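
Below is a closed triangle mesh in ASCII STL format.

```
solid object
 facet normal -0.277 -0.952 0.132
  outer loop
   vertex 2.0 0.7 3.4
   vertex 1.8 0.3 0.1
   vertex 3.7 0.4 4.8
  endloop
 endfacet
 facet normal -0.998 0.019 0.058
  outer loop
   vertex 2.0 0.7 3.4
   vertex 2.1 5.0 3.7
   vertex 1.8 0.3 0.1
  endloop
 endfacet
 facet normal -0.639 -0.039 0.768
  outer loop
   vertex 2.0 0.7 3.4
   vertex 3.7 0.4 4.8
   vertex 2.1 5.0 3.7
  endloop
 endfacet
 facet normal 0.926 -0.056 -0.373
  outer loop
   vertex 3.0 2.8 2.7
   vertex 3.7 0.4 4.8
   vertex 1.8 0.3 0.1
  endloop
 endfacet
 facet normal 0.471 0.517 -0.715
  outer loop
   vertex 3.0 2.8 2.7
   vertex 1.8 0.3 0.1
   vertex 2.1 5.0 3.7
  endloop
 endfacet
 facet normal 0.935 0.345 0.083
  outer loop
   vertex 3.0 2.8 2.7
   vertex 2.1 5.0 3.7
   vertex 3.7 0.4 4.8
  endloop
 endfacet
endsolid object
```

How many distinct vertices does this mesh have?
5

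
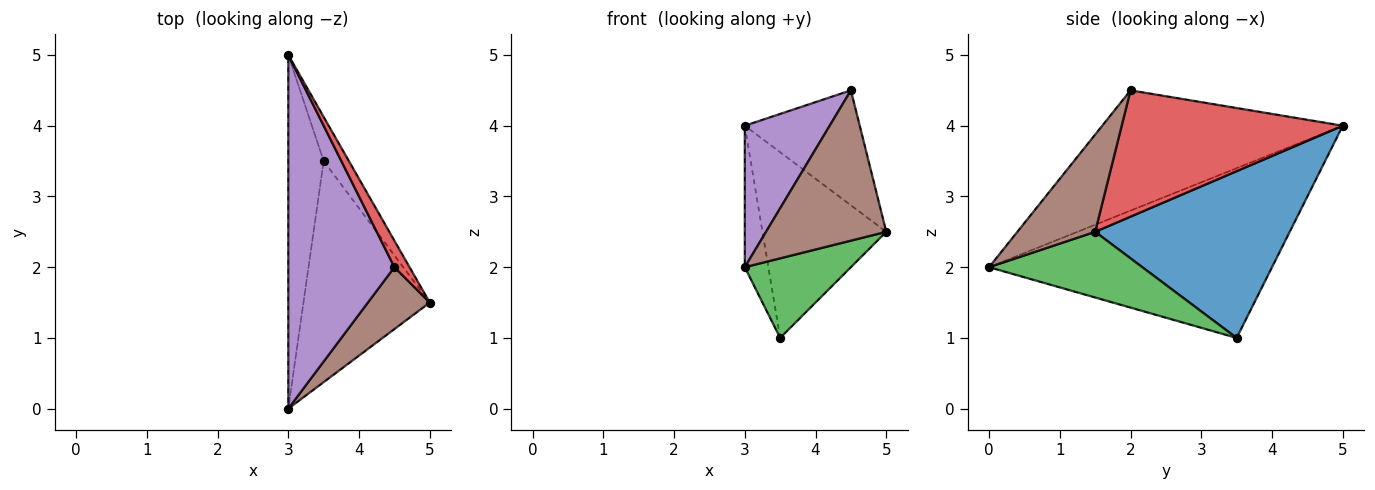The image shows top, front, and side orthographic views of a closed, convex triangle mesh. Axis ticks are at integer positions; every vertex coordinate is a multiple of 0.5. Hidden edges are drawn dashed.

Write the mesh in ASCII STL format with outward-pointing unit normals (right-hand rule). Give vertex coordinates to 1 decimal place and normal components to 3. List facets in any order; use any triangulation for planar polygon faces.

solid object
 facet normal 0.837 0.533 -0.127
  outer loop
   vertex 3.5 3.5 1.0
   vertex 3.0 5.0 4.0
   vertex 5.0 1.5 2.5
  endloop
 endfacet
 facet normal -0.976 0.081 -0.203
  outer loop
   vertex 3.5 3.5 1.0
   vertex 3.0 0.0 2.0
   vertex 3.0 5.0 4.0
  endloop
 endfacet
 facet normal 0.439 -0.304 -0.845
  outer loop
   vertex 3.5 3.5 1.0
   vertex 5.0 1.5 2.5
   vertex 3.0 0.0 2.0
  endloop
 endfacet
 facet normal 0.882 0.459 0.106
  outer loop
   vertex 4.5 2.0 4.5
   vertex 5.0 1.5 2.5
   vertex 3.0 5.0 4.0
  endloop
 endfacet
 facet normal -0.725 -0.256 0.640
  outer loop
   vertex 4.5 2.0 4.5
   vertex 3.0 5.0 4.0
   vertex 3.0 0.0 2.0
  endloop
 endfacet
 facet normal 0.513 -0.793 0.327
  outer loop
   vertex 4.5 2.0 4.5
   vertex 3.0 0.0 2.0
   vertex 5.0 1.5 2.5
  endloop
 endfacet
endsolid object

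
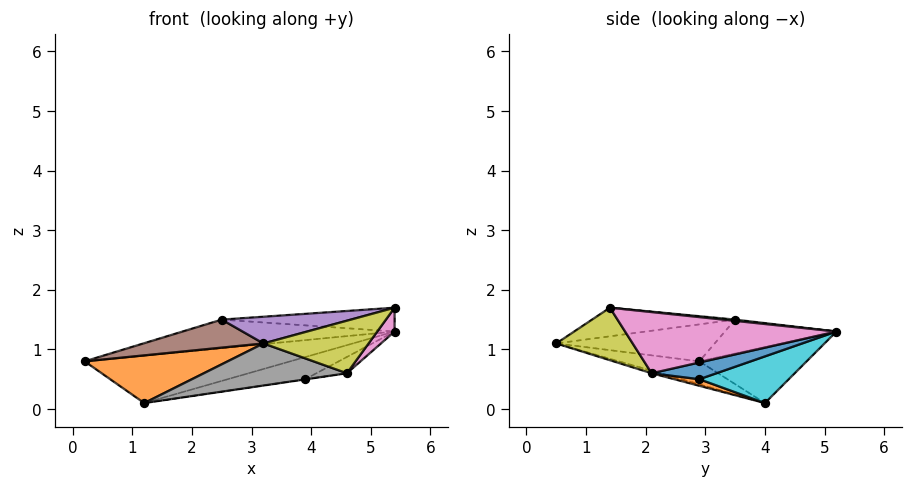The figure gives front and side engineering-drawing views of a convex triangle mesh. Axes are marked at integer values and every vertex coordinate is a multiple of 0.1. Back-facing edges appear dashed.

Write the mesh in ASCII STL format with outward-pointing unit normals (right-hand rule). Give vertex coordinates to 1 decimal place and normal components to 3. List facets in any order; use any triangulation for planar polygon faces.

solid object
 facet normal -0.373 0.715 0.591
  outer loop
   vertex 1.2 4.0 0.1
   vertex 0.2 2.9 0.8
   vertex 5.4 5.2 1.3
  endloop
 endfacet
 facet normal -0.213 -0.379 -0.900
  outer loop
   vertex 3.2 0.5 1.1
   vertex 0.2 2.9 0.8
   vertex 1.2 4.0 0.1
  endloop
 endfacet
 facet normal 0.007 0.105 0.994
  outer loop
   vertex 2.5 3.5 1.5
   vertex 5.4 1.4 1.7
   vertex 5.4 5.2 1.3
  endloop
 endfacet
 facet normal -0.369 0.701 0.611
  outer loop
   vertex 2.5 3.5 1.5
   vertex 5.4 5.2 1.3
   vertex 0.2 2.9 0.8
  endloop
 endfacet
 facet normal -0.192 -0.174 0.966
  outer loop
   vertex 2.5 3.5 1.5
   vertex 3.2 0.5 1.1
   vertex 5.4 1.4 1.7
  endloop
 endfacet
 facet normal -0.242 -0.184 0.953
  outer loop
   vertex 2.5 3.5 1.5
   vertex 0.2 2.9 0.8
   vertex 3.2 0.5 1.1
  endloop
 endfacet
 facet normal 0.787 -0.065 -0.613
  outer loop
   vertex 4.6 2.1 0.6
   vertex 5.4 5.2 1.3
   vertex 5.4 1.4 1.7
  endloop
 endfacet
 facet normal -0.018 -0.284 -0.959
  outer loop
   vertex 4.6 2.1 0.6
   vertex 3.2 0.5 1.1
   vertex 1.2 4.0 0.1
  endloop
 endfacet
 facet normal 0.428 -0.589 -0.686
  outer loop
   vertex 4.6 2.1 0.6
   vertex 5.4 1.4 1.7
   vertex 3.2 0.5 1.1
  endloop
 endfacet
 facet normal 0.219 0.190 -0.957
  outer loop
   vertex 3.9 2.9 0.5
   vertex 1.2 4.0 0.1
   vertex 5.4 5.2 1.3
  endloop
 endfacet
 facet normal 0.293 0.138 -0.946
  outer loop
   vertex 3.9 2.9 0.5
   vertex 5.4 5.2 1.3
   vertex 4.6 2.1 0.6
  endloop
 endfacet
 facet normal 0.149 0.007 -0.989
  outer loop
   vertex 3.9 2.9 0.5
   vertex 4.6 2.1 0.6
   vertex 1.2 4.0 0.1
  endloop
 endfacet
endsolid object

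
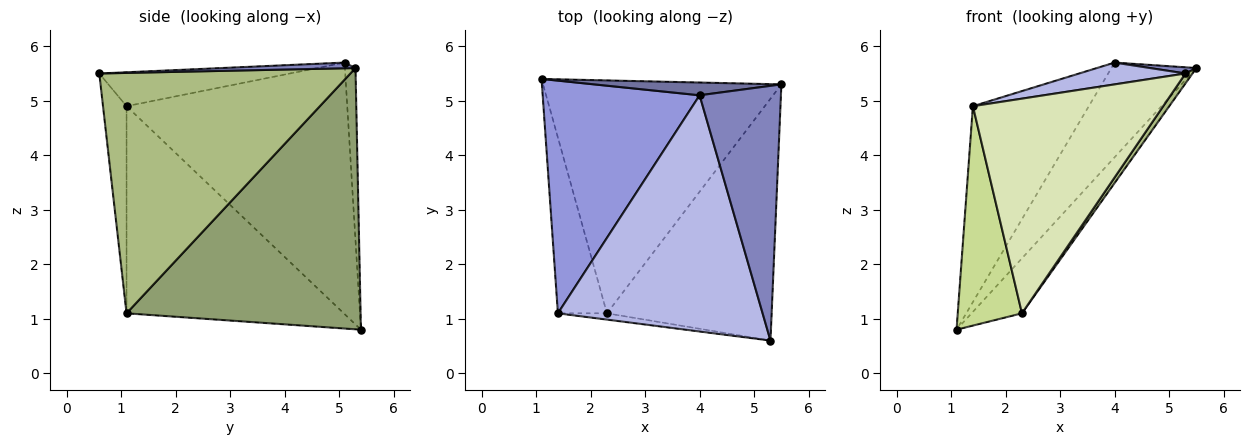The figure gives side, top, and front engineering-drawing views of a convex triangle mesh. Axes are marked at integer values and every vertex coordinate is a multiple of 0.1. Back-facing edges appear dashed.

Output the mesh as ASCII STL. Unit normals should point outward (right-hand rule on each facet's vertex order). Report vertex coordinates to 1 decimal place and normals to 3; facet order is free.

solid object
 facet normal -0.122 0.984 0.133
  outer loop
   vertex 4.0 5.1 5.7
   vertex 5.5 5.3 5.6
   vertex 1.1 5.4 0.8
  endloop
 endfacet
 facet normal 0.070 -0.024 0.997
  outer loop
   vertex 4.0 5.1 5.7
   vertex 5.3 0.6 5.5
   vertex 5.5 5.3 5.6
  endloop
 endfacet
 facet normal -0.775 0.407 0.484
  outer loop
   vertex 1.4 1.1 4.9
   vertex 4.0 5.1 5.7
   vertex 1.1 5.4 0.8
  endloop
 endfacet
 facet normal -0.163 -0.091 0.982
  outer loop
   vertex 1.4 1.1 4.9
   vertex 5.3 0.6 5.5
   vertex 4.0 5.1 5.7
  endloop
 endfacet
 facet normal 0.730 0.157 -0.666
  outer loop
   vertex 2.3 1.1 1.1
   vertex 1.1 5.4 0.8
   vertex 5.5 5.3 5.6
  endloop
 endfacet
 facet normal 0.825 -0.023 -0.565
  outer loop
   vertex 2.3 1.1 1.1
   vertex 5.5 5.3 5.6
   vertex 5.3 0.6 5.5
  endloop
 endfacet
 facet normal -0.935 -0.276 -0.221
  outer loop
   vertex 2.3 1.1 1.1
   vertex 1.4 1.1 4.9
   vertex 1.1 5.4 0.8
  endloop
 endfacet
 facet normal -0.123 -0.992 -0.029
  outer loop
   vertex 2.3 1.1 1.1
   vertex 5.3 0.6 5.5
   vertex 1.4 1.1 4.9
  endloop
 endfacet
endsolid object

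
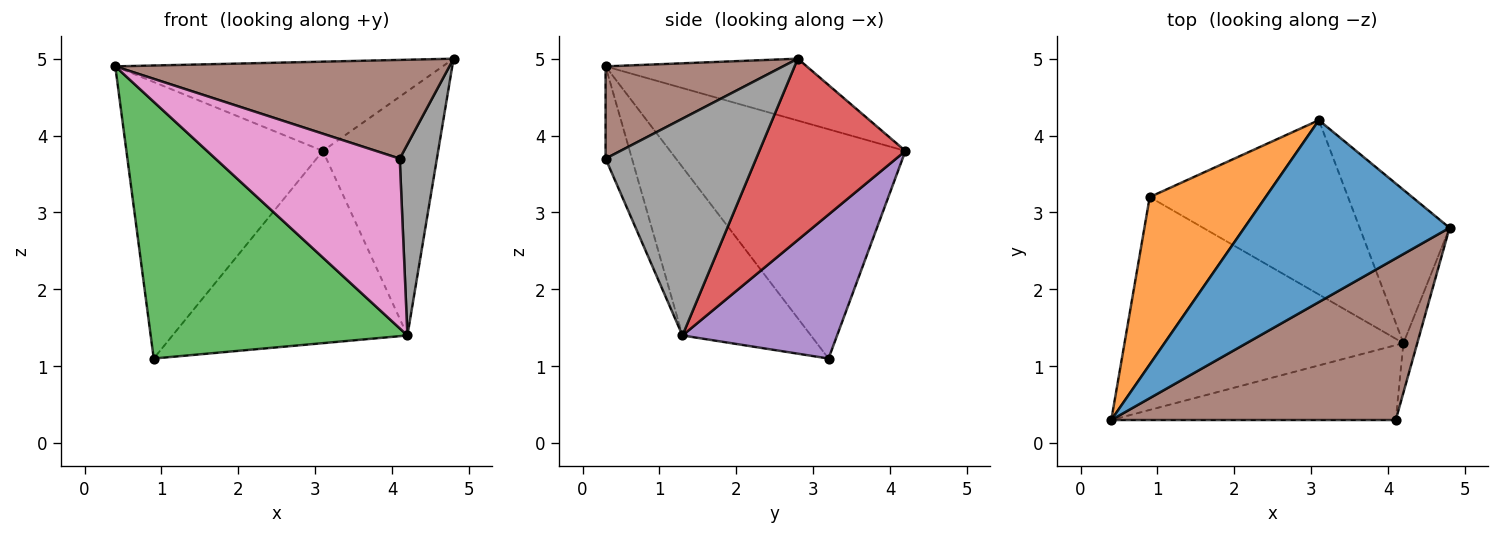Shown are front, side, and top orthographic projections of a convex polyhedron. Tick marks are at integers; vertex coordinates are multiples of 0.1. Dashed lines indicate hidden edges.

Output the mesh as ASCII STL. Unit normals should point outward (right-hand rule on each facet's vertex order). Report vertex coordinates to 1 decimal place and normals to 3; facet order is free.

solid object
 facet normal -0.261 0.425 0.866
  outer loop
   vertex 3.1 4.2 3.8
   vertex 0.4 0.3 4.9
   vertex 4.8 2.8 5.0
  endloop
 endfacet
 facet normal -0.716 0.597 0.362
  outer loop
   vertex 3.1 4.2 3.8
   vertex 0.9 3.2 1.1
   vertex 0.4 0.3 4.9
  endloop
 endfacet
 facet normal -0.359 -0.718 -0.596
  outer loop
   vertex 4.2 1.3 1.4
   vertex 0.4 0.3 4.9
   vertex 0.9 3.2 1.1
  endloop
 endfacet
 facet normal 0.731 0.577 -0.363
  outer loop
   vertex 4.2 1.3 1.4
   vertex 3.1 4.2 3.8
   vertex 4.8 2.8 5.0
  endloop
 endfacet
 facet normal 0.438 0.666 -0.604
  outer loop
   vertex 4.2 1.3 1.4
   vertex 0.9 3.2 1.1
   vertex 3.1 4.2 3.8
  endloop
 endfacet
 facet normal 0.267 -0.502 0.822
  outer loop
   vertex 4.1 0.3 3.7
   vertex 4.8 2.8 5.0
   vertex 0.4 0.3 4.9
  endloop
 endfacet
 facet normal -0.130 -0.907 -0.400
  outer loop
   vertex 4.1 0.3 3.7
   vertex 0.4 0.3 4.9
   vertex 4.2 1.3 1.4
  endloop
 endfacet
 facet normal 0.969 -0.239 -0.062
  outer loop
   vertex 4.1 0.3 3.7
   vertex 4.2 1.3 1.4
   vertex 4.8 2.8 5.0
  endloop
 endfacet
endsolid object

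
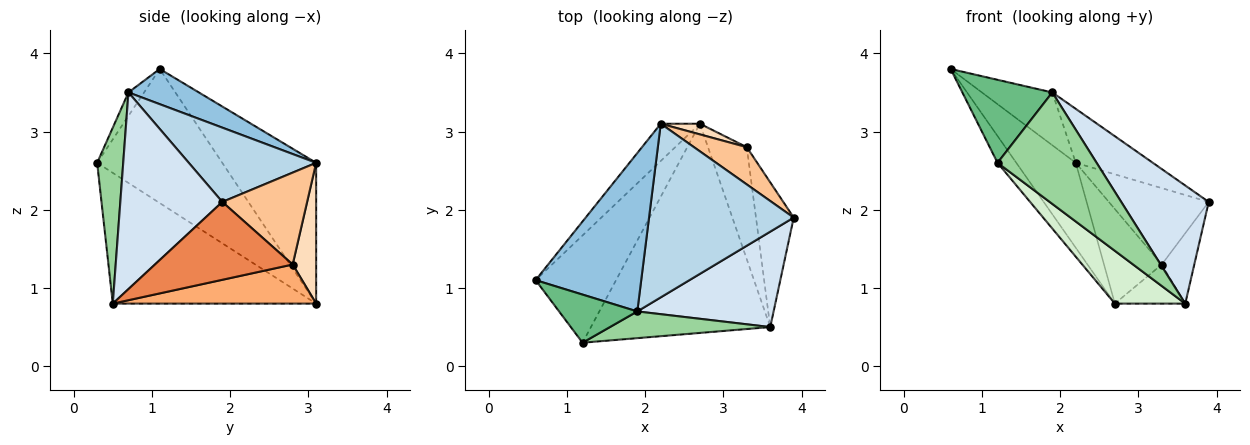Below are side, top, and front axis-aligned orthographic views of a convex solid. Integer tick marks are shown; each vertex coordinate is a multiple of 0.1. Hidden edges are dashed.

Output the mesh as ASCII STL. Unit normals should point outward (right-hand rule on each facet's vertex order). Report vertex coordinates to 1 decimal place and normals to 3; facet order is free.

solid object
 facet normal -0.822 0.521 -0.228
  outer loop
   vertex 2.7 3.1 0.8
   vertex 0.6 1.1 3.8
   vertex 2.2 3.1 2.6
  endloop
 endfacet
 facet normal 0.302 0.302 0.905
  outer loop
   vertex 1.9 0.7 3.5
   vertex 2.2 3.1 2.6
   vertex 0.6 1.1 3.8
  endloop
 endfacet
 facet normal 0.440 0.266 0.857
  outer loop
   vertex 1.9 0.7 3.5
   vertex 3.9 1.9 2.1
   vertex 2.2 3.1 2.6
  endloop
 endfacet
 facet normal 0.672 -0.576 0.466
  outer loop
   vertex 1.9 0.7 3.5
   vertex 3.6 0.5 0.8
   vertex 3.9 1.9 2.1
  endloop
 endfacet
 facet normal 0.880 0.208 -0.427
  outer loop
   vertex 3.3 2.8 1.3
   vertex 3.9 1.9 2.1
   vertex 3.6 0.5 0.8
  endloop
 endfacet
 facet normal 0.689 0.239 -0.684
  outer loop
   vertex 3.3 2.8 1.3
   vertex 3.6 0.5 0.8
   vertex 2.7 3.1 0.8
  endloop
 endfacet
 facet normal 0.607 0.714 0.349
  outer loop
   vertex 3.3 2.8 1.3
   vertex 2.2 3.1 2.6
   vertex 3.9 1.9 2.1
  endloop
 endfacet
 facet normal 0.374 0.922 0.104
  outer loop
   vertex 3.3 2.8 1.3
   vertex 2.7 3.1 0.8
   vertex 2.2 3.1 2.6
  endloop
 endfacet
 facet normal -0.149 -0.856 0.496
  outer loop
   vertex 1.2 0.3 2.6
   vertex 1.9 0.7 3.5
   vertex 0.6 1.1 3.8
  endloop
 endfacet
 facet normal 0.248 -0.942 0.226
  outer loop
   vertex 1.2 0.3 2.6
   vertex 3.6 0.5 0.8
   vertex 1.9 0.7 3.5
  endloop
 endfacet
 facet normal -0.850 0.128 -0.510
  outer loop
   vertex 1.2 0.3 2.6
   vertex 0.6 1.1 3.8
   vertex 2.7 3.1 0.8
  endloop
 endfacet
 facet normal -0.577 -0.200 -0.792
  outer loop
   vertex 1.2 0.3 2.6
   vertex 2.7 3.1 0.8
   vertex 3.6 0.5 0.8
  endloop
 endfacet
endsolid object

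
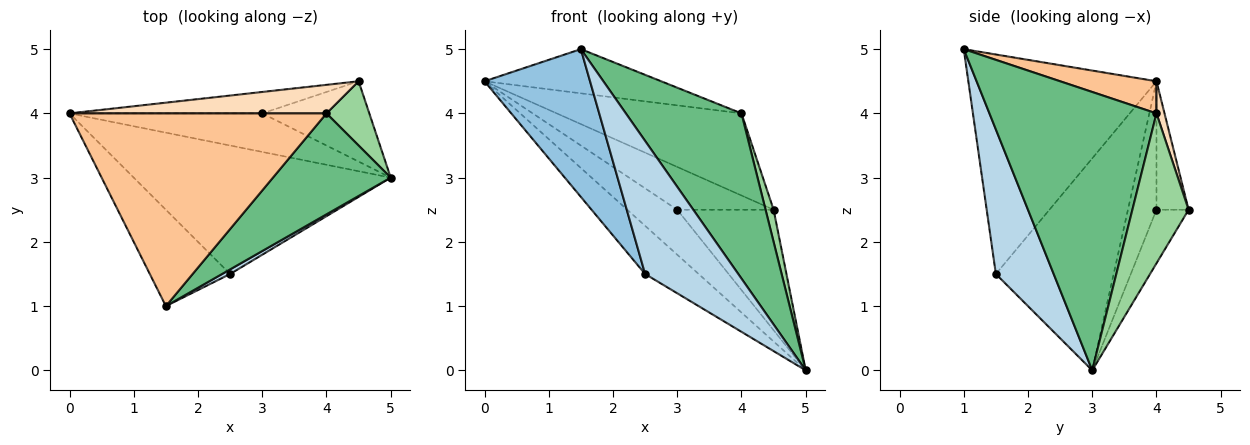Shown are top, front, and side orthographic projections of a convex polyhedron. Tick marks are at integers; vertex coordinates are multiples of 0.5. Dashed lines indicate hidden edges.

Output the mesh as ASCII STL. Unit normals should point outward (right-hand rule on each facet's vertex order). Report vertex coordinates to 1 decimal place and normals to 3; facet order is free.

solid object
 facet normal -0.611 0.278 -0.741
  outer loop
   vertex 2.5 1.5 1.5
   vertex 0.0 4.0 4.5
   vertex 5.0 3.0 0.0
  endloop
 endfacet
 facet normal -0.831 -0.466 -0.304
  outer loop
   vertex 2.5 1.5 1.5
   vertex 1.5 1.0 5.0
   vertex 0.0 4.0 4.5
  endloop
 endfacet
 facet normal 0.527 -0.849 0.029
  outer loop
   vertex 2.5 1.5 1.5
   vertex 5.0 3.0 0.0
   vertex 1.5 1.0 5.0
  endloop
 endfacet
 facet normal -0.398 0.697 -0.597
  outer loop
   vertex 3.0 4.0 2.5
   vertex 5.0 3.0 0.0
   vertex 0.0 4.0 4.5
  endloop
 endfacet
 facet normal -0.286 0.857 -0.429
  outer loop
   vertex 3.0 4.0 2.5
   vertex 0.0 4.0 4.5
   vertex 4.5 4.5 2.5
  endloop
 endfacet
 facet normal -0.267 0.802 -0.535
  outer loop
   vertex 3.0 4.0 2.5
   vertex 4.5 4.5 2.5
   vertex 5.0 3.0 0.0
  endloop
 endfacet
 facet normal 0.121 0.222 0.968
  outer loop
   vertex 4.0 4.0 4.0
   vertex 0.0 4.0 4.5
   vertex 1.5 1.0 5.0
  endloop
 endfacet
 facet normal 0.041 0.944 0.328
  outer loop
   vertex 4.0 4.0 4.0
   vertex 4.5 4.5 2.5
   vertex 0.0 4.0 4.5
  endloop
 endfacet
 facet normal 0.777 -0.538 0.329
  outer loop
   vertex 4.0 4.0 4.0
   vertex 1.5 1.0 5.0
   vertex 5.0 3.0 0.0
  endloop
 endfacet
 facet normal 0.953 -0.136 0.272
  outer loop
   vertex 4.0 4.0 4.0
   vertex 5.0 3.0 0.0
   vertex 4.5 4.5 2.5
  endloop
 endfacet
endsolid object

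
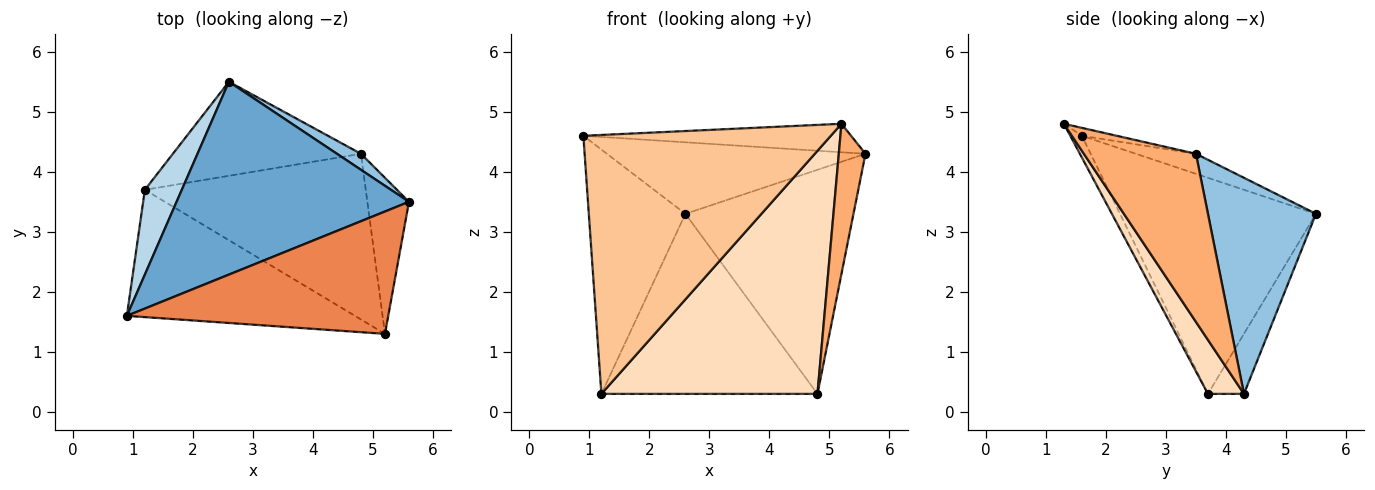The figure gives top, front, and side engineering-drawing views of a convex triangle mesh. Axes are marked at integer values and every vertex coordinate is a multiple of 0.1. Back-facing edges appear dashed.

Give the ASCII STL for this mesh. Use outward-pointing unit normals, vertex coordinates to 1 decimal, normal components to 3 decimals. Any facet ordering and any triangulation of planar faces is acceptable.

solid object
 facet normal -0.080 0.347 0.935
  outer loop
   vertex 2.6 5.5 3.3
   vertex 0.9 1.6 4.6
   vertex 5.6 3.5 4.3
  endloop
 endfacet
 facet normal 0.540 0.840 0.060
  outer loop
   vertex 4.8 4.3 0.3
   vertex 2.6 5.5 3.3
   vertex 5.6 3.5 4.3
  endloop
 endfacet
 facet normal -0.887 0.437 0.152
  outer loop
   vertex 1.2 3.7 0.3
   vertex 0.9 1.6 4.6
   vertex 2.6 5.5 3.3
  endloop
 endfacet
 facet normal -0.146 0.877 -0.458
  outer loop
   vertex 1.2 3.7 0.3
   vertex 2.6 5.5 3.3
   vertex 4.8 4.3 0.3
  endloop
 endfacet
 facet normal -0.029 0.227 0.974
  outer loop
   vertex 5.2 1.3 4.8
   vertex 5.6 3.5 4.3
   vertex 0.9 1.6 4.6
  endloop
 endfacet
 facet normal 0.946 -0.225 -0.234
  outer loop
   vertex 5.2 1.3 4.8
   vertex 4.8 4.3 0.3
   vertex 5.6 3.5 4.3
  endloop
 endfacet
 facet normal -0.042 -0.897 -0.441
  outer loop
   vertex 5.2 1.3 4.8
   vertex 0.9 1.6 4.6
   vertex 1.2 3.7 0.3
  endloop
 endfacet
 facet normal 0.136 -0.819 -0.558
  outer loop
   vertex 5.2 1.3 4.8
   vertex 1.2 3.7 0.3
   vertex 4.8 4.3 0.3
  endloop
 endfacet
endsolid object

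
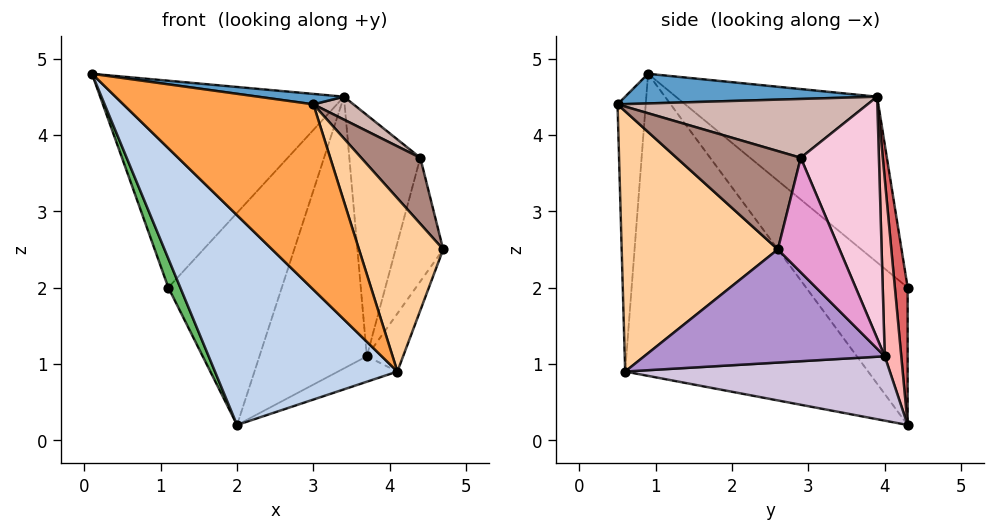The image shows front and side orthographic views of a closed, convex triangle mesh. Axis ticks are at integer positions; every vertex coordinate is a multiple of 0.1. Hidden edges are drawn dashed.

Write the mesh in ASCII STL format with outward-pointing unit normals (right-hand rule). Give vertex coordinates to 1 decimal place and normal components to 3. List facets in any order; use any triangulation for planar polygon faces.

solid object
 facet normal 0.130 -0.044 0.990
  outer loop
   vertex 3.4 3.9 4.5
   vertex 0.1 0.9 4.8
   vertex 3.0 0.5 4.4
  endloop
 endfacet
 facet normal -0.632 -0.475 -0.612
  outer loop
   vertex 4.1 0.6 0.9
   vertex 0.1 0.9 4.8
   vertex 2.0 4.3 0.2
  endloop
 endfacet
 facet normal -0.146 -0.986 -0.074
  outer loop
   vertex 4.1 0.6 0.9
   vertex 3.0 0.5 4.4
   vertex 0.1 0.9 4.8
  endloop
 endfacet
 facet normal 0.851 -0.459 0.254
  outer loop
   vertex 4.1 0.6 0.9
   vertex 4.7 2.6 2.5
   vertex 3.0 0.5 4.4
  endloop
 endfacet
 facet normal -0.890 -0.105 -0.445
  outer loop
   vertex 1.1 4.3 2.0
   vertex 2.0 4.3 0.2
   vertex 0.1 0.9 4.8
  endloop
 endfacet
 facet normal -0.519 0.629 0.578
  outer loop
   vertex 1.1 4.3 2.0
   vertex 0.1 0.9 4.8
   vertex 3.4 3.9 4.5
  endloop
 endfacet
 facet normal 0.112 0.992 0.056
  outer loop
   vertex 1.1 4.3 2.0
   vertex 3.4 3.9 4.5
   vertex 2.0 4.3 0.2
  endloop
 endfacet
 facet normal 0.152 0.988 0.042
  outer loop
   vertex 3.7 4.0 1.1
   vertex 2.0 4.3 0.2
   vertex 3.4 3.9 4.5
  endloop
 endfacet
 facet normal 0.864 0.130 -0.487
  outer loop
   vertex 3.7 4.0 1.1
   vertex 4.7 2.6 2.5
   vertex 4.1 0.6 0.9
  endloop
 endfacet
 facet normal 0.480 0.108 -0.871
  outer loop
   vertex 3.7 4.0 1.1
   vertex 4.1 0.6 0.9
   vertex 2.0 4.3 0.2
  endloop
 endfacet
 facet normal 0.857 -0.408 0.316
  outer loop
   vertex 4.4 2.9 3.7
   vertex 3.0 0.5 4.4
   vertex 4.7 2.6 2.5
  endloop
 endfacet
 facet normal 0.565 -0.091 0.820
  outer loop
   vertex 4.4 2.9 3.7
   vertex 3.4 3.9 4.5
   vertex 3.0 0.5 4.4
  endloop
 endfacet
 facet normal 0.791 0.610 0.045
  outer loop
   vertex 4.4 2.9 3.7
   vertex 4.7 2.6 2.5
   vertex 3.7 4.0 1.1
  endloop
 endfacet
 facet normal 0.738 0.670 0.085
  outer loop
   vertex 4.4 2.9 3.7
   vertex 3.7 4.0 1.1
   vertex 3.4 3.9 4.5
  endloop
 endfacet
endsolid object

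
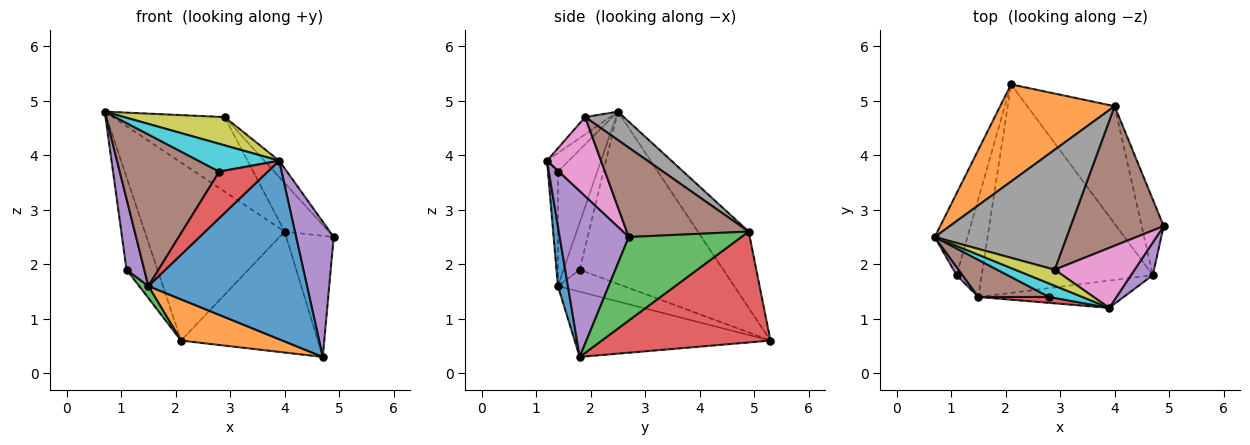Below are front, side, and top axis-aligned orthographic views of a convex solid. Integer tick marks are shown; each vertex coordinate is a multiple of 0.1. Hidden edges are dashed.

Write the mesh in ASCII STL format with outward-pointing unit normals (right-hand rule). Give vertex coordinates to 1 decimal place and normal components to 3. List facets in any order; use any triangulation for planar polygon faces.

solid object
 facet normal -0.961 0.207 -0.183
  outer loop
   vertex 1.1 1.8 1.9
   vertex 0.7 2.5 4.8
   vertex 2.1 5.3 0.6
  endloop
 endfacet
 facet normal -0.304 0.836 0.456
  outer loop
   vertex 4.0 4.9 2.6
   vertex 2.1 5.3 0.6
   vertex 0.7 2.5 4.8
  endloop
 endfacet
 facet normal 0.896 0.377 -0.236
  outer loop
   vertex 4.0 4.9 2.6
   vertex 4.9 2.7 2.5
   vertex 4.7 1.8 0.3
  endloop
 endfacet
 facet normal 0.663 0.537 -0.522
  outer loop
   vertex 4.0 4.9 2.6
   vertex 4.7 1.8 0.3
   vertex 2.1 5.3 0.6
  endloop
 endfacet
 facet normal 0.873 -0.475 0.115
  outer loop
   vertex 3.9 1.2 3.9
   vertex 4.7 1.8 0.3
   vertex 4.9 2.7 2.5
  endloop
 endfacet
 facet normal 0.672 0.243 0.699
  outer loop
   vertex 2.9 1.9 4.7
   vertex 4.9 2.7 2.5
   vertex 4.0 4.9 2.6
  endloop
 endfacet
 facet normal 0.691 0.190 0.697
  outer loop
   vertex 2.9 1.9 4.7
   vertex 3.9 1.2 3.9
   vertex 4.9 2.7 2.5
  endloop
 endfacet
 facet normal 0.180 0.519 0.836
  outer loop
   vertex 2.9 1.9 4.7
   vertex 4.0 4.9 2.6
   vertex 0.7 2.5 4.8
  endloop
 endfacet
 facet normal -0.210 -0.851 0.482
  outer loop
   vertex 2.9 1.9 4.7
   vertex 0.7 2.5 4.8
   vertex 3.9 1.2 3.9
  endloop
 endfacet
 facet normal -0.236 -0.874 0.424
  outer loop
   vertex 2.8 1.4 3.7
   vertex 3.9 1.2 3.9
   vertex 0.7 2.5 4.8
  endloop
 endfacet
 facet normal 0.062 -0.987 -0.151
  outer loop
   vertex 1.5 1.4 1.6
   vertex 4.7 1.8 0.3
   vertex 3.9 1.2 3.9
  endloop
 endfacet
 facet normal -0.351 -0.182 -0.919
  outer loop
   vertex 1.5 1.4 1.6
   vertex 2.1 5.3 0.6
   vertex 4.7 1.8 0.3
  endloop
 endfacet
 facet normal -0.655 -0.092 -0.750
  outer loop
   vertex 1.5 1.4 1.6
   vertex 1.1 1.8 1.9
   vertex 2.1 5.3 0.6
  endloop
 endfacet
 facet normal -0.199 -0.972 0.123
  outer loop
   vertex 1.5 1.4 1.6
   vertex 3.9 1.2 3.9
   vertex 2.8 1.4 3.7
  endloop
 endfacet
 facet normal -0.672 -0.736 0.085
  outer loop
   vertex 1.5 1.4 1.6
   vertex 0.7 2.5 4.8
   vertex 1.1 1.8 1.9
  endloop
 endfacet
 facet normal -0.359 -0.907 0.222
  outer loop
   vertex 1.5 1.4 1.6
   vertex 2.8 1.4 3.7
   vertex 0.7 2.5 4.8
  endloop
 endfacet
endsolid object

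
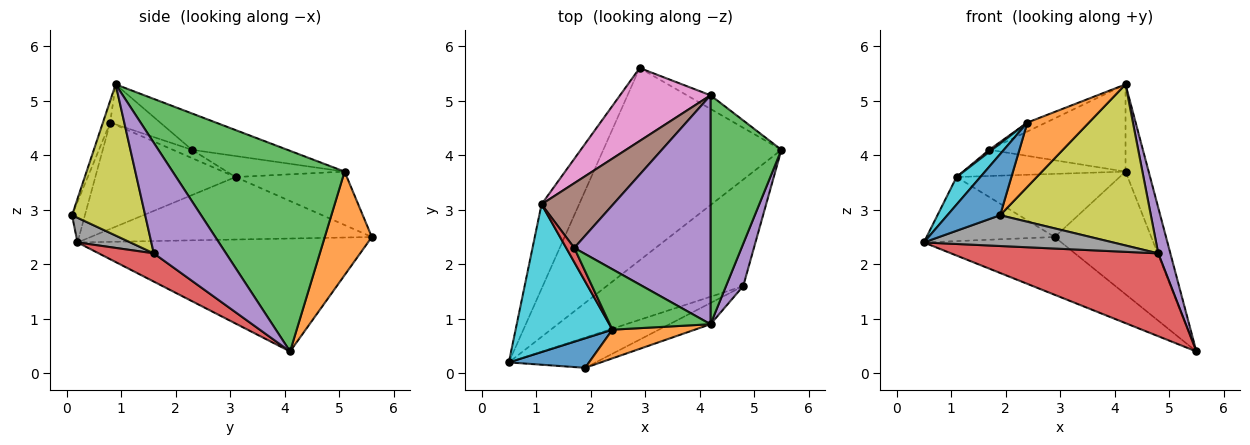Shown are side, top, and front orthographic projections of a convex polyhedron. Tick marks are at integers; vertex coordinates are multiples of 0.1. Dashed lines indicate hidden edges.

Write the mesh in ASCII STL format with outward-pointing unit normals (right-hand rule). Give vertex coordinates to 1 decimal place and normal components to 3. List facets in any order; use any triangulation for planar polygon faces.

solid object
 facet normal -0.519 0.246 -0.818
  outer loop
   vertex 2.9 5.6 2.5
   vertex 5.5 4.1 0.4
   vertex 0.5 0.2 2.4
  endloop
 endfacet
 facet normal 0.436 0.895 -0.099
  outer loop
   vertex 4.2 5.1 3.7
   vertex 5.5 4.1 0.4
   vertex 2.9 5.6 2.5
  endloop
 endfacet
 facet normal 0.935 0.126 0.330
  outer loop
   vertex 4.2 5.1 3.7
   vertex 4.2 0.9 5.3
   vertex 5.5 4.1 0.4
  endloop
 endfacet
 facet normal 0.161 -0.606 -0.779
  outer loop
   vertex 4.8 1.6 2.2
   vertex 0.5 0.2 2.4
   vertex 5.5 4.1 0.4
  endloop
 endfacet
 facet normal 0.975 -0.164 0.152
  outer loop
   vertex 4.8 1.6 2.2
   vertex 5.5 4.1 0.4
   vertex 4.2 0.9 5.3
  endloop
 endfacet
 facet normal -0.798 0.364 -0.480
  outer loop
   vertex 1.1 3.1 3.6
   vertex 2.9 5.6 2.5
   vertex 0.5 0.2 2.4
  endloop
 endfacet
 facet normal -0.408 0.597 0.691
  outer loop
   vertex 1.1 3.1 3.6
   vertex 4.2 5.1 3.7
   vertex 2.9 5.6 2.5
  endloop
 endfacet
 facet normal 0.196 -0.699 -0.688
  outer loop
   vertex 1.9 0.1 2.9
   vertex 0.5 0.2 2.4
   vertex 4.8 1.6 2.2
  endloop
 endfacet
 facet normal 0.434 -0.893 -0.118
  outer loop
   vertex 1.9 0.1 2.9
   vertex 4.8 1.6 2.2
   vertex 4.2 0.9 5.3
  endloop
 endfacet
 facet normal -0.734 -0.124 0.668
  outer loop
   vertex 2.4 0.8 4.6
   vertex 1.1 3.1 3.6
   vertex 0.5 0.2 2.4
  endloop
 endfacet
 facet normal -0.215 -0.879 0.425
  outer loop
   vertex 2.4 0.8 4.6
   vertex 0.5 0.2 2.4
   vertex 1.9 0.1 2.9
  endloop
 endfacet
 facet normal -0.107 -0.908 0.405
  outer loop
   vertex 2.4 0.8 4.6
   vertex 1.9 0.1 2.9
   vertex 4.2 0.9 5.3
  endloop
 endfacet
 facet normal -0.366 0.136 0.921
  outer loop
   vertex 1.7 2.3 4.1
   vertex 2.4 0.8 4.6
   vertex 4.2 0.9 5.3
  endloop
 endfacet
 facet normal -0.714 -0.102 0.693
  outer loop
   vertex 1.7 2.3 4.1
   vertex 1.1 3.1 3.6
   vertex 2.4 0.8 4.6
  endloop
 endfacet
 facet normal -0.242 0.345 0.907
  outer loop
   vertex 1.7 2.3 4.1
   vertex 4.2 0.9 5.3
   vertex 4.2 5.1 3.7
  endloop
 endfacet
 facet normal -0.262 0.362 0.894
  outer loop
   vertex 1.7 2.3 4.1
   vertex 4.2 5.1 3.7
   vertex 1.1 3.1 3.6
  endloop
 endfacet
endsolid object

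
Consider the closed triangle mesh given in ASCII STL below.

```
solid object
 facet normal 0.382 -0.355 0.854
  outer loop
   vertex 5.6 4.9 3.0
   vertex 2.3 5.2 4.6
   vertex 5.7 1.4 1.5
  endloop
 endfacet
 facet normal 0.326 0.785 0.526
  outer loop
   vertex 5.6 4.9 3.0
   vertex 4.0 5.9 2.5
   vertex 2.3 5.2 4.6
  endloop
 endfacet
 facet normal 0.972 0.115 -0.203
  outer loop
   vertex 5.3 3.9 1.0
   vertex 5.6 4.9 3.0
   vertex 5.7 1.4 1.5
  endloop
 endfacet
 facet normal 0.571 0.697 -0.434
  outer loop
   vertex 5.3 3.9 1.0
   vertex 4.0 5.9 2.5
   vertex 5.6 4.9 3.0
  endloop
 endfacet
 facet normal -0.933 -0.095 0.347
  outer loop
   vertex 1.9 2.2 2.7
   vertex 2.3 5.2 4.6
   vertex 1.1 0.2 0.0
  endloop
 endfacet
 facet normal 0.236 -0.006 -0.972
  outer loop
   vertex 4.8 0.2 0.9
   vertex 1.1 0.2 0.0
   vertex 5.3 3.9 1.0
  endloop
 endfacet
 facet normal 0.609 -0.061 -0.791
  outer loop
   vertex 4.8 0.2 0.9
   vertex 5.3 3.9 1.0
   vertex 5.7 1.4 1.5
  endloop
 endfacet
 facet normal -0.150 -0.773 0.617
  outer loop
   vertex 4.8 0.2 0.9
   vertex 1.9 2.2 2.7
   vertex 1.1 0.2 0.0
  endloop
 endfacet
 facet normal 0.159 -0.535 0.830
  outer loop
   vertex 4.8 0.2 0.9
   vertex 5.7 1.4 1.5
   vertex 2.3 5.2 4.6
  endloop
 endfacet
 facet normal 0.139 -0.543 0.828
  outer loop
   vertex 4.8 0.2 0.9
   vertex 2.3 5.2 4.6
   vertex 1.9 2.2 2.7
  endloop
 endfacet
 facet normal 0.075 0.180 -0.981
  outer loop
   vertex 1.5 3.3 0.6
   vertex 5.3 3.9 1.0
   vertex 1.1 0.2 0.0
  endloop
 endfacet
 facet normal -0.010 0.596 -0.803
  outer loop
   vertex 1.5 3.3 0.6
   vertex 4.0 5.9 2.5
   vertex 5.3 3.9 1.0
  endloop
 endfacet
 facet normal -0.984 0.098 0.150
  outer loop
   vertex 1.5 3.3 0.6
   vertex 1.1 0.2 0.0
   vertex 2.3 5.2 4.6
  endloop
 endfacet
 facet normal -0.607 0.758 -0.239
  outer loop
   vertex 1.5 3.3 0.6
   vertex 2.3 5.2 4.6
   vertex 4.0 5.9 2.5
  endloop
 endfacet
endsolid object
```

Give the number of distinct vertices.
9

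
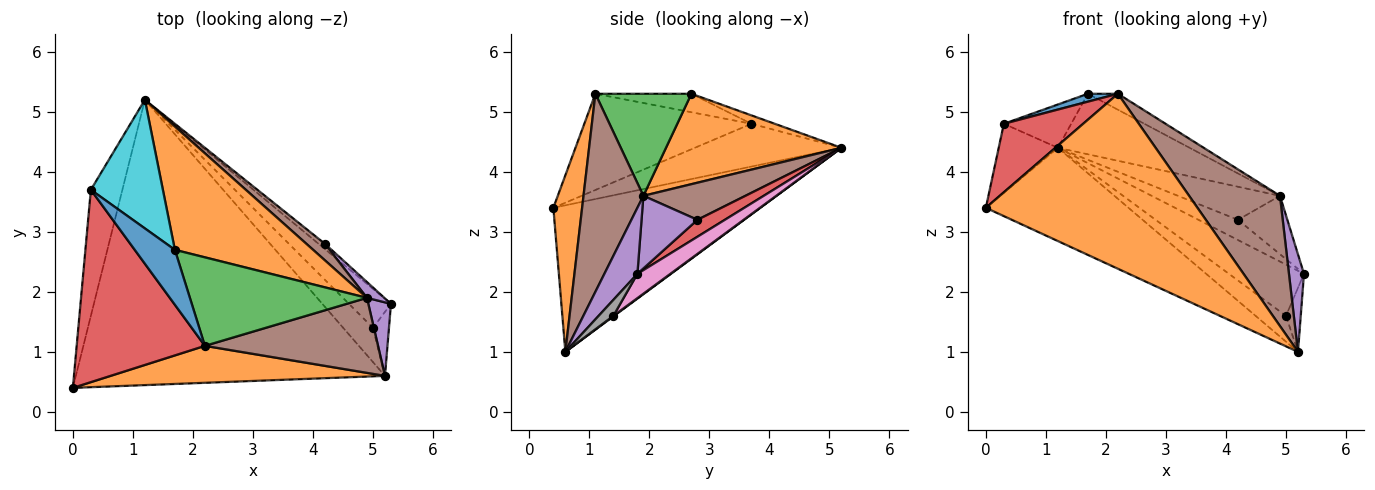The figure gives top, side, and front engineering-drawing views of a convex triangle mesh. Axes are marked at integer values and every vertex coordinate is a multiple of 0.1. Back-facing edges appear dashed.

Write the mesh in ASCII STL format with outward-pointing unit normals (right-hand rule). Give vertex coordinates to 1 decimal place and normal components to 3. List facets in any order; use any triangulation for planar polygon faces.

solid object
 facet normal -0.411 0.283 -0.867
  outer loop
   vertex 5.2 0.6 1.0
   vertex 0.0 0.4 3.4
   vertex 1.2 5.2 4.4
  endloop
 endfacet
 facet normal 0.132 -0.970 0.205
  outer loop
   vertex 5.2 0.6 1.0
   vertex 2.2 1.1 5.3
   vertex 0.0 0.4 3.4
  endloop
 endfacet
 facet normal -0.766 0.309 -0.564
  outer loop
   vertex 0.3 3.7 4.8
   vertex 1.2 5.2 4.4
   vertex 0.0 0.4 3.4
  endloop
 endfacet
 facet normal -0.577 -0.274 0.769
  outer loop
   vertex 0.3 3.7 4.8
   vertex 0.0 0.4 3.4
   vertex 2.2 1.1 5.3
  endloop
 endfacet
 facet normal 0.869 -0.395 0.298
  outer loop
   vertex 4.9 1.9 3.6
   vertex 5.2 0.6 1.0
   vertex 5.3 1.8 2.3
  endloop
 endfacet
 facet normal 0.496 -0.752 0.433
  outer loop
   vertex 4.9 1.9 3.6
   vertex 2.2 1.1 5.3
   vertex 5.2 0.6 1.0
  endloop
 endfacet
 facet normal 0.331 0.751 -0.571
  outer loop
   vertex 5.0 1.4 1.6
   vertex 1.2 5.2 4.4
   vertex 5.3 1.8 2.3
  endloop
 endfacet
 facet normal 0.577 0.577 -0.577
  outer loop
   vertex 5.0 1.4 1.6
   vertex 5.3 1.8 2.3
   vertex 5.2 0.6 1.0
  endloop
 endfacet
 facet normal 0.014 0.602 -0.798
  outer loop
   vertex 5.0 1.4 1.6
   vertex 5.2 0.6 1.0
   vertex 1.2 5.2 4.4
  endloop
 endfacet
 facet normal -0.110 0.317 0.942
  outer loop
   vertex 1.7 2.7 5.3
   vertex 1.2 5.2 4.4
   vertex 0.3 3.7 4.8
  endloop
 endfacet
 facet normal -0.414 -0.129 0.901
  outer loop
   vertex 1.7 2.7 5.3
   vertex 0.3 3.7 4.8
   vertex 2.2 1.1 5.3
  endloop
 endfacet
 facet normal 0.506 0.380 0.774
  outer loop
   vertex 1.7 2.7 5.3
   vertex 4.9 1.9 3.6
   vertex 1.2 5.2 4.4
  endloop
 endfacet
 facet normal 0.493 0.154 0.856
  outer loop
   vertex 1.7 2.7 5.3
   vertex 2.2 1.1 5.3
   vertex 4.9 1.9 3.6
  endloop
 endfacet
 facet normal 0.558 0.803 -0.209
  outer loop
   vertex 4.2 2.8 3.2
   vertex 5.3 1.8 2.3
   vertex 1.2 5.2 4.4
  endloop
 endfacet
 facet normal 0.737 0.652 0.177
  outer loop
   vertex 4.2 2.8 3.2
   vertex 4.9 1.9 3.6
   vertex 5.3 1.8 2.3
  endloop
 endfacet
 facet normal 0.667 0.667 0.333
  outer loop
   vertex 4.2 2.8 3.2
   vertex 1.2 5.2 4.4
   vertex 4.9 1.9 3.6
  endloop
 endfacet
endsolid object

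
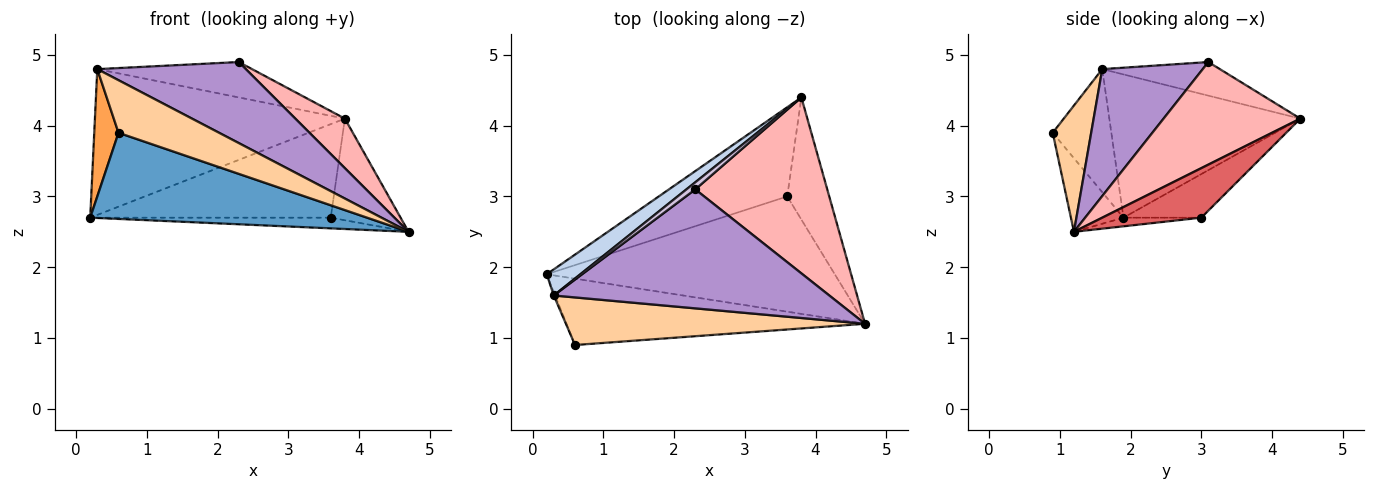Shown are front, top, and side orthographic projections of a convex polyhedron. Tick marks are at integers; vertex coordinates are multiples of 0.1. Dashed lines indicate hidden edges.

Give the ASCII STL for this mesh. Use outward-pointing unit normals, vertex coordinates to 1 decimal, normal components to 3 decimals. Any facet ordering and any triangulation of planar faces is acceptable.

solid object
 facet normal -0.149 -0.783 -0.603
  outer loop
   vertex 0.6 0.9 3.9
   vertex 0.2 1.9 2.7
   vertex 4.7 1.2 2.5
  endloop
 endfacet
 facet normal -0.601 0.787 0.141
  outer loop
   vertex 0.3 1.6 4.8
   vertex 3.8 4.4 4.1
   vertex 0.2 1.9 2.7
  endloop
 endfacet
 facet normal -0.924 -0.382 -0.011
  outer loop
   vertex 0.3 1.6 4.8
   vertex 0.2 1.9 2.7
   vertex 0.6 0.9 3.9
  endloop
 endfacet
 facet normal 0.273 -0.713 0.646
  outer loop
   vertex 0.3 1.6 4.8
   vertex 0.6 0.9 3.9
   vertex 4.7 1.2 2.5
  endloop
 endfacet
 facet normal -0.030 0.092 -0.995
  outer loop
   vertex 3.6 3.0 2.7
   vertex 4.7 1.2 2.5
   vertex 0.2 1.9 2.7
  endloop
 endfacet
 facet normal -0.228 0.705 -0.672
  outer loop
   vertex 3.6 3.0 2.7
   vertex 0.2 1.9 2.7
   vertex 3.8 4.4 4.1
  endloop
 endfacet
 facet normal 0.672 0.474 -0.570
  outer loop
   vertex 3.6 3.0 2.7
   vertex 3.8 4.4 4.1
   vertex 4.7 1.2 2.5
  endloop
 endfacet
 facet normal 0.599 -0.217 0.771
  outer loop
   vertex 2.3 3.1 4.9
   vertex 4.7 1.2 2.5
   vertex 3.8 4.4 4.1
  endloop
 endfacet
 facet normal 0.356 -0.526 0.772
  outer loop
   vertex 2.3 3.1 4.9
   vertex 0.3 1.6 4.8
   vertex 4.7 1.2 2.5
  endloop
 endfacet
 facet normal -0.598 0.786 0.157
  outer loop
   vertex 2.3 3.1 4.9
   vertex 3.8 4.4 4.1
   vertex 0.3 1.6 4.8
  endloop
 endfacet
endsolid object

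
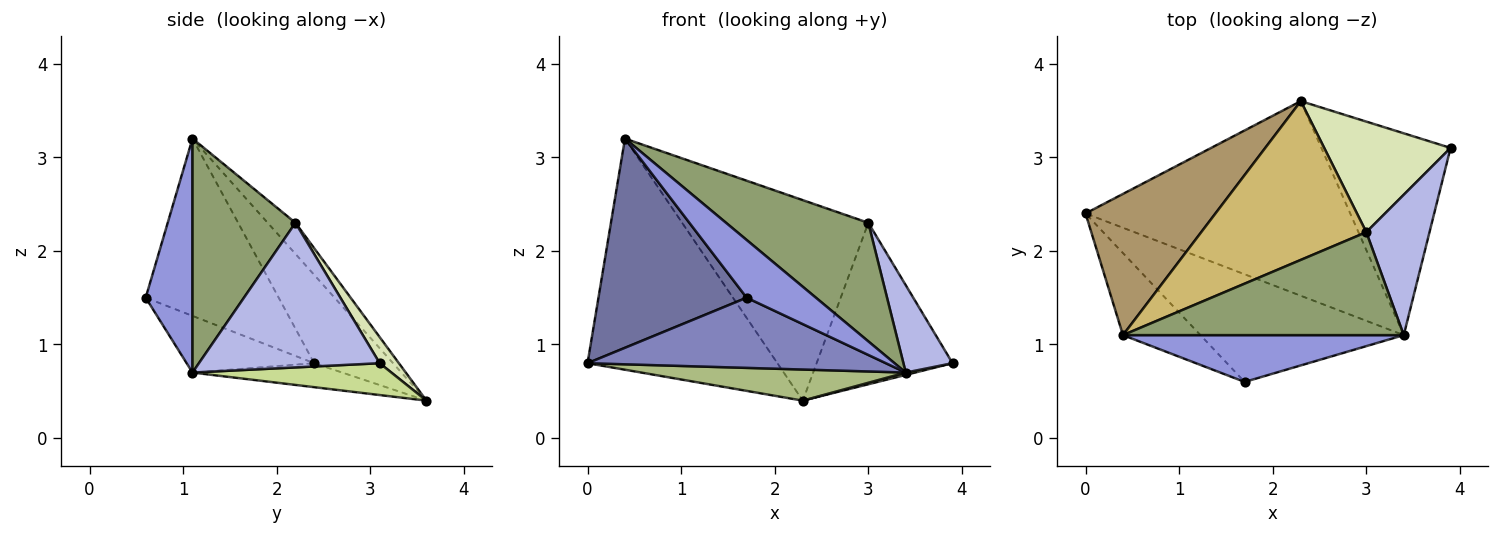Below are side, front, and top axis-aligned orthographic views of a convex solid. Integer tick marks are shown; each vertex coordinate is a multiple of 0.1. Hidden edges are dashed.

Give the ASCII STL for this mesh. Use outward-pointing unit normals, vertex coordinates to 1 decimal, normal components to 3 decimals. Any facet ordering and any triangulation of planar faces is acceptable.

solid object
 facet normal -0.641 -0.714 -0.280
  outer loop
   vertex 0.4 1.1 3.2
   vertex 0.0 2.4 0.8
   vertex 1.7 0.6 1.5
  endloop
 endfacet
 facet normal -0.227 -0.532 -0.816
  outer loop
   vertex 3.4 1.1 0.7
   vertex 1.7 0.6 1.5
   vertex 0.0 2.4 0.8
  endloop
 endfacet
 facet normal 0.465 -0.688 0.558
  outer loop
   vertex 3.4 1.1 0.7
   vertex 0.4 1.1 3.2
   vertex 1.7 0.6 1.5
  endloop
 endfacet
 facet normal 0.889 -0.242 0.388
  outer loop
   vertex 3.0 2.2 2.3
   vertex 3.4 1.1 0.7
   vertex 3.9 3.1 0.8
  endloop
 endfacet
 facet normal 0.479 -0.663 0.575
  outer loop
   vertex 3.0 2.2 2.3
   vertex 0.4 1.1 3.2
   vertex 3.4 1.1 0.7
  endloop
 endfacet
 facet normal -0.089 -0.157 -0.984
  outer loop
   vertex 2.3 3.6 0.4
   vertex 3.4 1.1 0.7
   vertex 0.0 2.4 0.8
  endloop
 endfacet
 facet normal 0.239 -0.011 -0.971
  outer loop
   vertex 2.3 3.6 0.4
   vertex 3.9 3.1 0.8
   vertex 3.4 1.1 0.7
  endloop
 endfacet
 facet normal 0.116 0.820 0.561
  outer loop
   vertex 2.3 3.6 0.4
   vertex 3.0 2.2 2.3
   vertex 3.9 3.1 0.8
  endloop
 endfacet
 facet normal -0.334 0.804 0.491
  outer loop
   vertex 2.3 3.6 0.4
   vertex 0.0 2.4 0.8
   vertex 0.4 1.1 3.2
  endloop
 endfacet
 facet normal -0.116 0.779 0.617
  outer loop
   vertex 2.3 3.6 0.4
   vertex 0.4 1.1 3.2
   vertex 3.0 2.2 2.3
  endloop
 endfacet
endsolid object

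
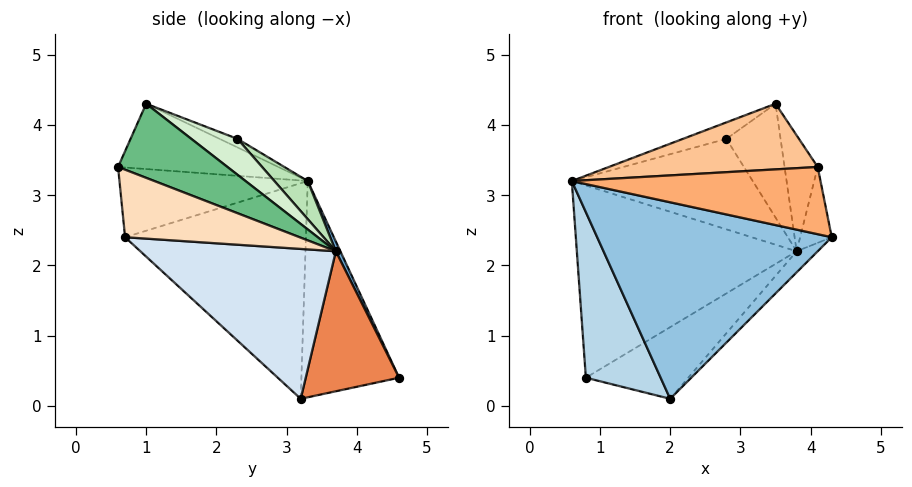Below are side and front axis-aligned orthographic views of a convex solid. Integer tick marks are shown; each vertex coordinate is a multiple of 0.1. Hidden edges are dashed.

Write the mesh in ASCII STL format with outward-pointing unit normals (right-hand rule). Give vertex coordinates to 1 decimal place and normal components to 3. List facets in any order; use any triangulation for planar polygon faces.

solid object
 facet normal 0.019 0.906 0.422
  outer loop
   vertex 3.8 3.7 2.2
   vertex 0.8 4.6 0.4
   vertex 0.6 3.3 3.2
  endloop
 endfacet
 facet normal -0.592 -0.768 -0.243
  outer loop
   vertex 2.0 3.2 0.1
   vertex 4.3 0.7 2.4
   vertex 0.6 3.3 3.2
  endloop
 endfacet
 facet normal -0.752 -0.576 -0.321
  outer loop
   vertex 2.0 3.2 0.1
   vertex 0.6 3.3 3.2
   vertex 0.8 4.6 0.4
  endloop
 endfacet
 facet normal 0.747 0.081 -0.660
  outer loop
   vertex 2.0 3.2 0.1
   vertex 3.8 3.7 2.2
   vertex 4.3 0.7 2.4
  endloop
 endfacet
 facet normal 0.538 0.590 -0.602
  outer loop
   vertex 2.0 3.2 0.1
   vertex 0.8 4.6 0.4
   vertex 3.8 3.7 2.2
  endloop
 endfacet
 facet normal -0.592 -0.782 -0.197
  outer loop
   vertex 4.1 0.6 3.4
   vertex 0.6 3.3 3.2
   vertex 4.3 0.7 2.4
  endloop
 endfacet
 facet normal -0.608 -0.792 -0.053
  outer loop
   vertex 4.1 0.6 3.4
   vertex 3.5 1.0 4.3
   vertex 0.6 3.3 3.2
  endloop
 endfacet
 facet normal 0.962 0.174 0.210
  outer loop
   vertex 4.1 0.6 3.4
   vertex 4.3 0.7 2.4
   vertex 3.8 3.7 2.2
  endloop
 endfacet
 facet normal 0.853 0.258 0.454
  outer loop
   vertex 4.1 0.6 3.4
   vertex 3.8 3.7 2.2
   vertex 3.5 1.0 4.3
  endloop
 endfacet
 facet normal -0.123 0.298 0.947
  outer loop
   vertex 2.8 2.3 3.8
   vertex 0.6 3.3 3.2
   vertex 3.5 1.0 4.3
  endloop
 endfacet
 facet normal 0.130 0.705 0.698
  outer loop
   vertex 2.8 2.3 3.8
   vertex 3.8 3.7 2.2
   vertex 0.6 3.3 3.2
  endloop
 endfacet
 facet normal 0.442 0.519 0.731
  outer loop
   vertex 2.8 2.3 3.8
   vertex 3.5 1.0 4.3
   vertex 3.8 3.7 2.2
  endloop
 endfacet
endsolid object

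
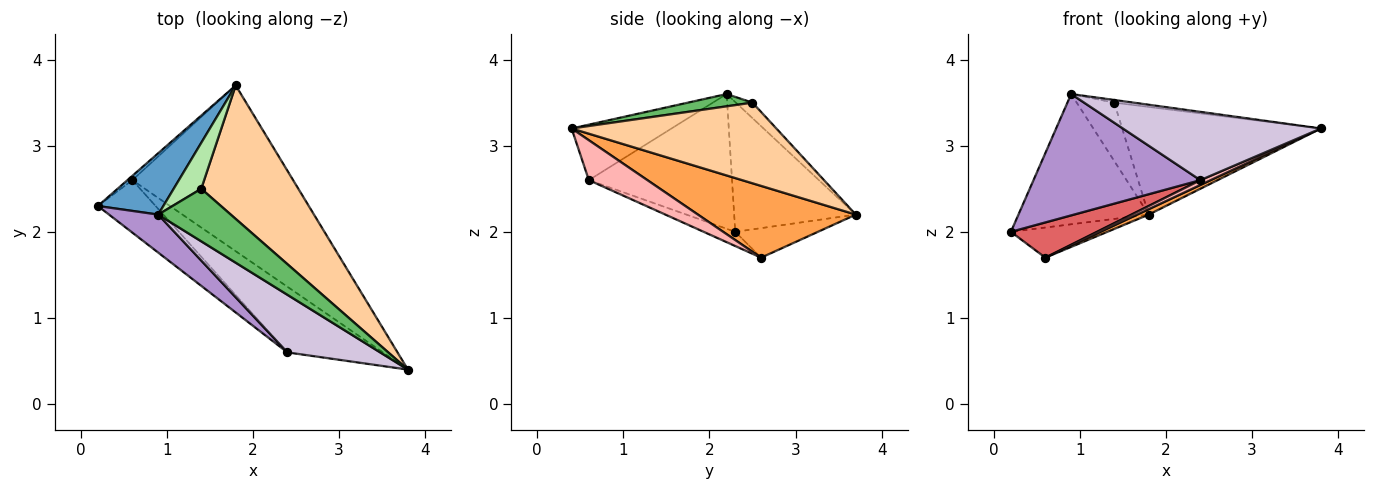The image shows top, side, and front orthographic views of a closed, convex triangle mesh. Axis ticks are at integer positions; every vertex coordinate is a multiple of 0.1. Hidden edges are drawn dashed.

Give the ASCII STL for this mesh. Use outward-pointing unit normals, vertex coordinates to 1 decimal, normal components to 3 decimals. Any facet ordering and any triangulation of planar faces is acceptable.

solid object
 facet normal -0.645 0.691 0.326
  outer loop
   vertex 0.9 2.2 3.6
   vertex 1.8 3.7 2.2
   vertex 0.2 2.3 2.0
  endloop
 endfacet
 facet normal -0.647 0.755 -0.108
  outer loop
   vertex 0.6 2.6 1.7
   vertex 0.2 2.3 2.0
   vertex 1.8 3.7 2.2
  endloop
 endfacet
 facet normal 0.407 -0.030 -0.913
  outer loop
   vertex 0.6 2.6 1.7
   vertex 1.8 3.7 2.2
   vertex 3.8 0.4 3.2
  endloop
 endfacet
 facet normal 0.543 0.527 0.654
  outer loop
   vertex 1.4 2.5 3.5
   vertex 3.8 0.4 3.2
   vertex 1.8 3.7 2.2
  endloop
 endfacet
 facet normal 0.167 0.050 0.985
  outer loop
   vertex 1.4 2.5 3.5
   vertex 0.9 2.2 3.6
   vertex 3.8 0.4 3.2
  endloop
 endfacet
 facet normal -0.329 0.742 0.584
  outer loop
   vertex 1.4 2.5 3.5
   vertex 1.8 3.7 2.2
   vertex 0.9 2.2 3.6
  endloop
 endfacet
 facet normal -0.200 -0.546 -0.813
  outer loop
   vertex 2.4 0.6 2.6
   vertex 0.2 2.3 2.0
   vertex 0.6 2.6 1.7
  endloop
 endfacet
 facet normal 0.385 -0.068 -0.920
  outer loop
   vertex 2.4 0.6 2.6
   vertex 0.6 2.6 1.7
   vertex 3.8 0.4 3.2
  endloop
 endfacet
 facet normal -0.634 -0.738 0.231
  outer loop
   vertex 2.4 0.6 2.6
   vertex 0.9 2.2 3.6
   vertex 0.2 2.3 2.0
  endloop
 endfacet
 facet normal -0.360 -0.713 0.602
  outer loop
   vertex 2.4 0.6 2.6
   vertex 3.8 0.4 3.2
   vertex 0.9 2.2 3.6
  endloop
 endfacet
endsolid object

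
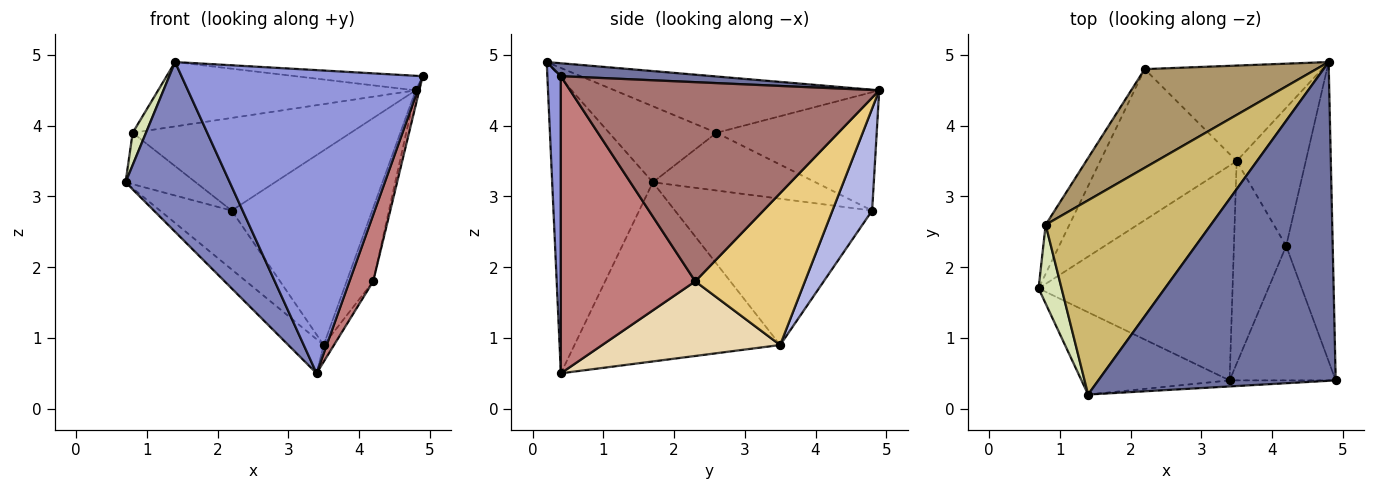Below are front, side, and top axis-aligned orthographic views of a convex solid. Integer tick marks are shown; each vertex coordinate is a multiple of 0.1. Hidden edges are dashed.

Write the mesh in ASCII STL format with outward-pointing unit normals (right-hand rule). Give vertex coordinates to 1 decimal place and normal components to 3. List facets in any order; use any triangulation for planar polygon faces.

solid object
 facet normal 0.054 0.046 0.997
  outer loop
   vertex 1.4 0.2 4.9
   vertex 4.9 0.4 4.7
   vertex 4.8 4.9 4.5
  endloop
 endfacet
 facet normal -0.656 -0.679 -0.329
  outer loop
   vertex 1.4 0.2 4.9
   vertex 0.7 1.7 3.2
   vertex 3.4 0.4 0.5
  endloop
 endfacet
 facet normal 0.056 -0.998 -0.020
  outer loop
   vertex 1.4 0.2 4.9
   vertex 3.4 0.4 0.5
   vertex 4.9 0.4 4.7
  endloop
 endfacet
 facet normal 0.246 0.870 -0.427
  outer loop
   vertex 3.5 3.5 0.9
   vertex 2.2 4.8 2.8
   vertex 4.8 4.9 4.5
  endloop
 endfacet
 facet normal -0.674 0.116 -0.730
  outer loop
   vertex 3.5 3.5 0.9
   vertex 3.4 0.4 0.5
   vertex 0.7 1.7 3.2
  endloop
 endfacet
 facet normal -0.707 0.257 -0.659
  outer loop
   vertex 3.5 3.5 0.9
   vertex 0.7 1.7 3.2
   vertex 2.2 4.8 2.8
  endloop
 endfacet
 facet normal -0.859 0.370 -0.353
  outer loop
   vertex 0.8 2.6 3.9
   vertex 2.2 4.8 2.8
   vertex 0.7 1.7 3.2
  endloop
 endfacet
 facet normal -0.951 -0.118 0.287
  outer loop
   vertex 0.8 2.6 3.9
   vertex 0.7 1.7 3.2
   vertex 1.4 0.2 4.9
  endloop
 endfacet
 facet normal -0.449 0.612 0.651
  outer loop
   vertex 0.8 2.6 3.9
   vertex 4.8 4.9 4.5
   vertex 2.2 4.8 2.8
  endloop
 endfacet
 facet normal -0.308 0.299 0.903
  outer loop
   vertex 0.8 2.6 3.9
   vertex 1.4 0.2 4.9
   vertex 4.8 4.9 4.5
  endloop
 endfacet
 facet normal 0.889 0.215 -0.405
  outer loop
   vertex 4.2 2.3 1.8
   vertex 3.5 3.5 0.9
   vertex 4.8 4.9 4.5
  endloop
 endfacet
 facet normal 0.818 0.048 -0.573
  outer loop
   vertex 4.2 2.3 1.8
   vertex 3.4 0.4 0.5
   vertex 3.5 3.5 0.9
  endloop
 endfacet
 facet normal 0.974 0.012 -0.227
  outer loop
   vertex 4.2 2.3 1.8
   vertex 4.8 4.9 4.5
   vertex 4.9 0.4 4.7
  endloop
 endfacet
 facet normal 0.929 -0.164 -0.332
  outer loop
   vertex 4.2 2.3 1.8
   vertex 4.9 0.4 4.7
   vertex 3.4 0.4 0.5
  endloop
 endfacet
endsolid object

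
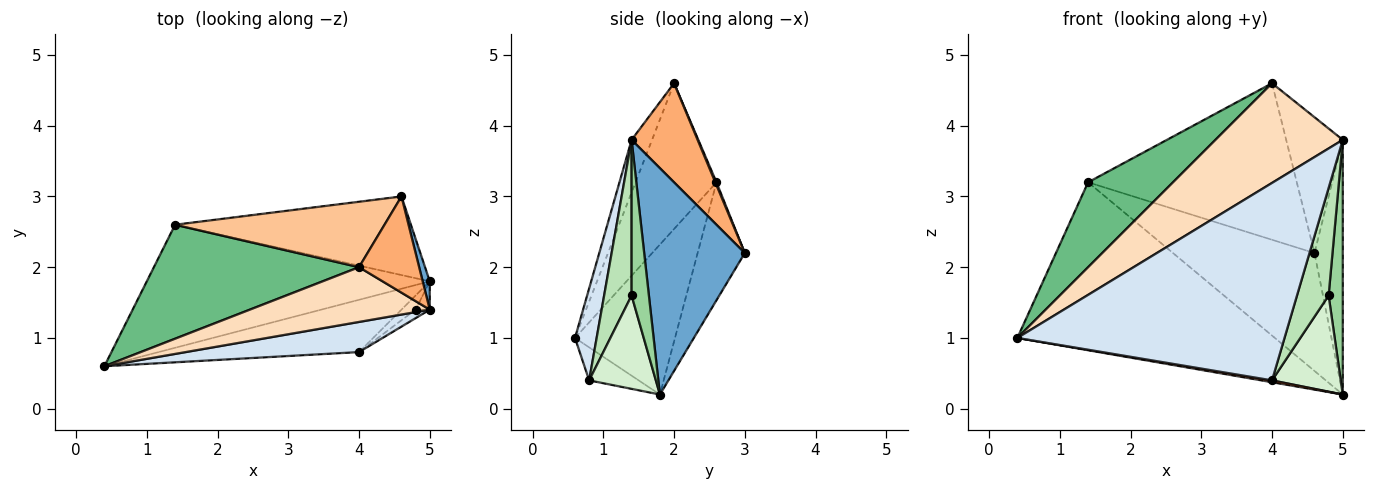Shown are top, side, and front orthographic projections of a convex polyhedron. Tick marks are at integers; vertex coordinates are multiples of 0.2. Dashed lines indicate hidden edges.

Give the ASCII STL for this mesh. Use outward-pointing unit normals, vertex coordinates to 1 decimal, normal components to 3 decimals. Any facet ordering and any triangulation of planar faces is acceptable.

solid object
 facet normal 0.962 0.271 0.030
  outer loop
   vertex 5.0 1.8 0.2
   vertex 4.6 3.0 2.2
   vertex 5.0 1.4 3.8
  endloop
 endfacet
 facet normal -0.299 0.770 -0.564
  outer loop
   vertex 1.4 2.6 3.2
   vertex 5.0 1.8 0.2
   vertex 0.4 0.6 1.0
  endloop
 endfacet
 facet normal -0.267 0.802 -0.535
  outer loop
   vertex 1.4 2.6 3.2
   vertex 4.6 3.0 2.2
   vertex 5.0 1.8 0.2
  endloop
 endfacet
 facet normal 0.080 -0.985 0.150
  outer loop
   vertex 4.0 0.8 0.4
   vertex 5.0 1.4 3.8
   vertex 0.4 0.6 1.0
  endloop
 endfacet
 facet normal -0.162 -0.035 -0.986
  outer loop
   vertex 4.0 0.8 0.4
   vertex 0.4 0.6 1.0
   vertex 5.0 1.8 0.2
  endloop
 endfacet
 facet normal 0.690 0.591 0.419
  outer loop
   vertex 4.0 2.0 4.6
   vertex 5.0 1.4 3.8
   vertex 4.6 3.0 2.2
  endloop
 endfacet
 facet normal 0.005 0.923 0.386
  outer loop
   vertex 4.0 2.0 4.6
   vertex 4.6 3.0 2.2
   vertex 1.4 2.6 3.2
  endloop
 endfacet
 facet normal -0.139 -0.868 0.477
  outer loop
   vertex 4.0 2.0 4.6
   vertex 0.4 0.6 1.0
   vertex 5.0 1.4 3.8
  endloop
 endfacet
 facet normal -0.495 -0.519 0.697
  outer loop
   vertex 4.0 2.0 4.6
   vertex 1.4 2.6 3.2
   vertex 0.4 0.6 1.0
  endloop
 endfacet
 facet normal 0.772 -0.632 -0.070
  outer loop
   vertex 4.8 1.4 1.6
   vertex 5.0 1.8 0.2
   vertex 5.0 1.4 3.8
  endloop
 endfacet
 facet normal 0.655 -0.754 -0.060
  outer loop
   vertex 4.8 1.4 1.6
   vertex 5.0 1.4 3.8
   vertex 4.0 0.8 0.4
  endloop
 endfacet
 facet normal 0.693 -0.714 -0.105
  outer loop
   vertex 4.8 1.4 1.6
   vertex 4.0 0.8 0.4
   vertex 5.0 1.8 0.2
  endloop
 endfacet
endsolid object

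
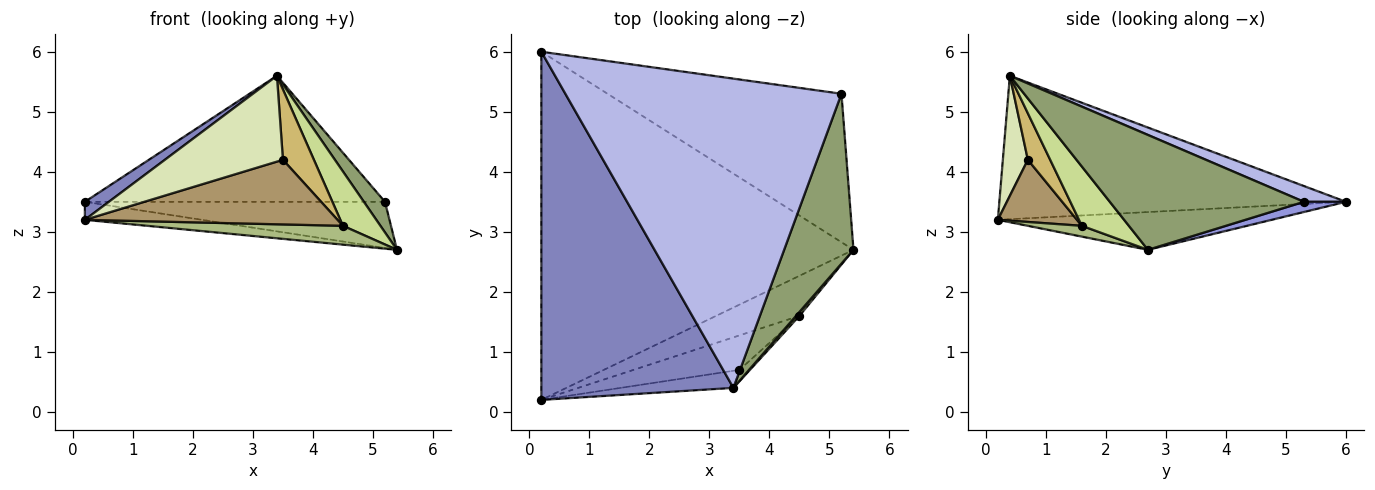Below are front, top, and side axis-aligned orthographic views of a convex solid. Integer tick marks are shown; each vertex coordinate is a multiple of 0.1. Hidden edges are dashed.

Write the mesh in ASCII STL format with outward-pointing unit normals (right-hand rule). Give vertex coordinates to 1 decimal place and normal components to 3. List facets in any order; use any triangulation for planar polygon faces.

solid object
 facet normal -0.120 0.051 -0.991
  outer loop
   vertex 0.2 0.2 3.2
   vertex 0.2 6.0 3.5
   vertex 5.4 2.7 2.7
  endloop
 endfacet
 facet normal -0.598 -0.041 0.801
  outer loop
   vertex 3.4 0.4 5.6
   vertex 0.2 6.0 3.5
   vertex 0.2 0.2 3.2
  endloop
 endfacet
 facet normal 0.042 0.297 -0.954
  outer loop
   vertex 5.2 5.3 3.5
   vertex 5.4 2.7 2.7
   vertex 0.2 6.0 3.5
  endloop
 endfacet
 facet normal 0.053 0.377 0.925
  outer loop
   vertex 5.2 5.3 3.5
   vertex 0.2 6.0 3.5
   vertex 3.4 0.4 5.6
  endloop
 endfacet
 facet normal 0.853 -0.093 0.514
  outer loop
   vertex 5.2 5.3 3.5
   vertex 3.4 0.4 5.6
   vertex 5.4 2.7 2.7
  endloop
 endfacet
 facet normal 0.117 -0.422 -0.899
  outer loop
   vertex 4.5 1.6 3.1
   vertex 0.2 0.2 3.2
   vertex 5.4 2.7 2.7
  endloop
 endfacet
 facet normal 0.781 -0.623 0.045
  outer loop
   vertex 4.5 1.6 3.1
   vertex 5.4 2.7 2.7
   vertex 3.4 0.4 5.6
  endloop
 endfacet
 facet normal 0.203 -0.960 -0.191
  outer loop
   vertex 3.5 0.7 4.2
   vertex 3.4 0.4 5.6
   vertex 0.2 0.2 3.2
  endloop
 endfacet
 facet normal 0.266 -0.850 -0.454
  outer loop
   vertex 3.5 0.7 4.2
   vertex 0.2 0.2 3.2
   vertex 4.5 1.6 3.1
  endloop
 endfacet
 facet normal 0.580 -0.804 -0.131
  outer loop
   vertex 3.5 0.7 4.2
   vertex 4.5 1.6 3.1
   vertex 3.4 0.4 5.6
  endloop
 endfacet
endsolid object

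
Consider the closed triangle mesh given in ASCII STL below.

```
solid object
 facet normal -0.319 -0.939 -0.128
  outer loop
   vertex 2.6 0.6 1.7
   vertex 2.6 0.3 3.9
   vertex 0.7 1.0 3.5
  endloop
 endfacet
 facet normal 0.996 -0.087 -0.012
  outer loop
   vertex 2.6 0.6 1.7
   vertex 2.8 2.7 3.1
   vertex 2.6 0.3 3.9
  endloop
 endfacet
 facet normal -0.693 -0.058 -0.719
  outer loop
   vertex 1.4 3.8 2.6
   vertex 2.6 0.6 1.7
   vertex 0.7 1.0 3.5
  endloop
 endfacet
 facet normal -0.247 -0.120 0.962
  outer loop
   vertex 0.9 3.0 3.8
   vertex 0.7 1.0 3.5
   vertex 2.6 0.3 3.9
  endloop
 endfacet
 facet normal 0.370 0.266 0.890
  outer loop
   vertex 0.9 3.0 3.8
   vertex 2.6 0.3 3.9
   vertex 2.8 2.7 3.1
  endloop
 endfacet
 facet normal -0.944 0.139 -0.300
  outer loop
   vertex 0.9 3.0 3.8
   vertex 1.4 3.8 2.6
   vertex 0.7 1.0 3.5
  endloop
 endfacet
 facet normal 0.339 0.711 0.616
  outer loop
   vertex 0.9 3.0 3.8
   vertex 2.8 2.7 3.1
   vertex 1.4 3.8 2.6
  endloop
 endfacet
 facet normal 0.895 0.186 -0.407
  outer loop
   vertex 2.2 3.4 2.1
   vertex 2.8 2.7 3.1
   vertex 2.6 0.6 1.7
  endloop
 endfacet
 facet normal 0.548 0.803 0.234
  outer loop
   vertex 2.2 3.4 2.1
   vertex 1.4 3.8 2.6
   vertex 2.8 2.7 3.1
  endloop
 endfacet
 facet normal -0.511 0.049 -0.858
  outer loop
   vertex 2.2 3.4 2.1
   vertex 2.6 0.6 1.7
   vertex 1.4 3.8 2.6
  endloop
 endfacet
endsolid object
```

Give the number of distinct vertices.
7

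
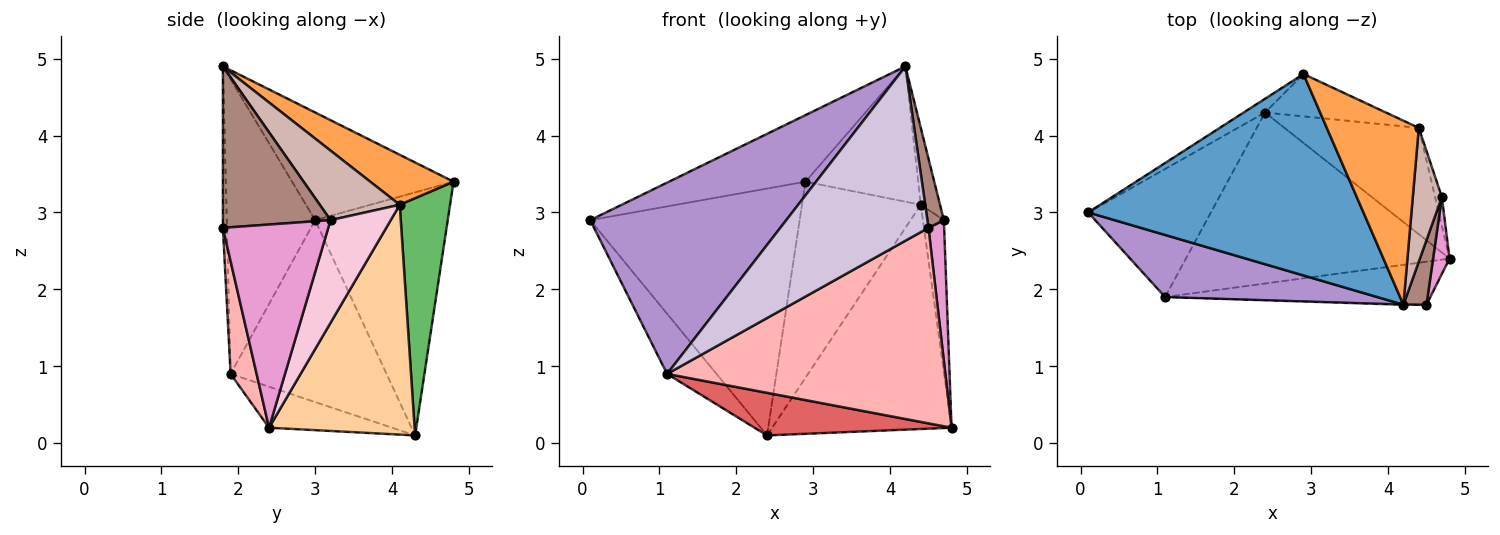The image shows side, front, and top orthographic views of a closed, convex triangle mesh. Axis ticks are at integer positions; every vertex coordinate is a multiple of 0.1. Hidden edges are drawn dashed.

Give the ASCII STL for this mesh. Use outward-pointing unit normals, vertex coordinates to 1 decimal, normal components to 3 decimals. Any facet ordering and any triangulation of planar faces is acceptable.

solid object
 facet normal -0.348 0.294 0.890
  outer loop
   vertex 4.2 1.8 4.9
   vertex 2.9 4.8 3.4
   vertex 0.1 3.0 2.9
  endloop
 endfacet
 facet normal -0.534 0.844 -0.047
  outer loop
   vertex 2.4 4.3 0.1
   vertex 0.1 3.0 2.9
   vertex 2.9 4.8 3.4
  endloop
 endfacet
 facet normal 0.401 0.543 0.738
  outer loop
   vertex 4.4 4.1 3.1
   vertex 2.9 4.8 3.4
   vertex 4.2 1.8 4.9
  endloop
 endfacet
 facet normal 0.591 0.729 -0.346
  outer loop
   vertex 4.4 4.1 3.1
   vertex 4.8 2.4 0.2
   vertex 2.4 4.3 0.1
  endloop
 endfacet
 facet normal 0.383 0.903 -0.195
  outer loop
   vertex 4.4 4.1 3.1
   vertex 2.4 4.3 0.1
   vertex 2.9 4.8 3.4
  endloop
 endfacet
 facet normal -0.802 0.254 -0.541
  outer loop
   vertex 1.1 1.9 0.9
   vertex 0.1 3.0 2.9
   vertex 2.4 4.3 0.1
  endloop
 endfacet
 facet normal -0.149 -0.239 -0.959
  outer loop
   vertex 1.1 1.9 0.9
   vertex 2.4 4.3 0.1
   vertex 4.8 2.4 0.2
  endloop
 endfacet
 facet normal 0.091 -0.973 -0.214
  outer loop
   vertex 1.1 1.9 0.9
   vertex 4.8 2.4 0.2
   vertex 4.5 1.8 2.8
  endloop
 endfacet
 facet normal -0.394 -0.874 0.284
  outer loop
   vertex 1.1 1.9 0.9
   vertex 4.2 1.8 4.9
   vertex 0.1 3.0 2.9
  endloop
 endfacet
 facet normal -0.027 -1.000 -0.004
  outer loop
   vertex 1.1 1.9 0.9
   vertex 4.5 1.8 2.8
   vertex 4.2 1.8 4.9
  endloop
 endfacet
 facet normal 0.979 -0.150 0.140
  outer loop
   vertex 4.7 3.2 2.9
   vertex 4.2 1.8 4.9
   vertex 4.5 1.8 2.8
  endloop
 endfacet
 facet normal 0.901 0.217 0.377
  outer loop
   vertex 4.7 3.2 2.9
   vertex 4.4 4.1 3.1
   vertex 4.2 1.8 4.9
  endloop
 endfacet
 facet normal 0.986 -0.147 0.080
  outer loop
   vertex 4.7 3.2 2.9
   vertex 4.5 1.8 2.8
   vertex 4.8 2.4 0.2
  endloop
 endfacet
 facet normal 0.943 0.328 -0.062
  outer loop
   vertex 4.7 3.2 2.9
   vertex 4.8 2.4 0.2
   vertex 4.4 4.1 3.1
  endloop
 endfacet
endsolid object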